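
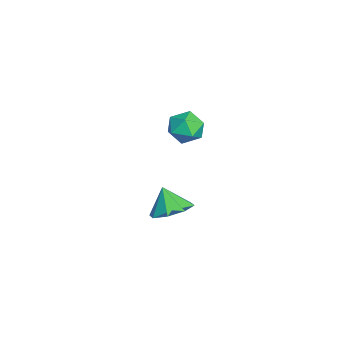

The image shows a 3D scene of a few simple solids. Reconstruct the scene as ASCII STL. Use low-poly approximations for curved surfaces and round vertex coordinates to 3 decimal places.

solid 
facet normal 0.380 0.307 -0.873
outer loop
vertex 3.57 -4.375 -4.285
vertex 2.926 -3.533 -4.269
vertex 3.905 -3.735 -3.914
endloop
endfacet
facet normal 0.447 -0.612 0.652
outer loop
vertex 3.57 -4.375 -4.285
vertex 3.905 -3.735 -3.914
vertex 2.414 -3.947 -3.091
endloop
endfacet
facet normal 0.380 0.306 -0.873
outer loop
vertex 3.905 -3.735 -3.914
vertex 2.926 -3.533 -4.269
vertex 3.666 -2.977 -3.752
endloop
endfacet
facet normal 0.487 -0.033 0.873
outer loop
vertex 3.905 -3.735 -3.914
vertex 3.666 -2.977 -3.752
vertex 2.414 -3.947 -3.091
endloop
endfacet
facet normal 0.379 0.307 -0.873
outer loop
vertex 3.666 -2.977 -3.752
vertex 2.926 -3.533 -4.269
vertex 2.994 -2.544 -3.892
endloop
endfacet
facet normal 0.111 0.458 0.882
outer loop
vertex 3.666 -2.977 -3.752
vertex 2.994 -2.544 -3.892
vertex 2.414 -3.947 -3.091
endloop
endfacet
facet normal 0.380 0.307 -0.873
outer loop
vertex 2.994 -2.544 -3.892
vertex 2.926 -3.533 -4.269
vertex 2.283 -2.691 -4.253
endloop
endfacet
facet normal -0.462 0.576 0.675
outer loop
vertex 2.994 -2.544 -3.892
vertex 2.283 -2.691 -4.253
vertex 2.414 -3.947 -3.091
endloop
endfacet
facet normal 0.380 0.307 -0.872
outer loop
vertex 2.283 -2.691 -4.253
vertex 2.926 -3.533 -4.269
vertex 1.948 -3.33 -4.624
endloop
endfacet
facet normal -0.893 0.252 0.373
outer loop
vertex 2.283 -2.691 -4.253
vertex 1.948 -3.33 -4.624
vertex 2.414 -3.947 -3.091
endloop
endfacet
facet normal 0.380 0.306 -0.873
outer loop
vertex 1.948 -3.33 -4.624
vertex 2.926 -3.533 -4.269
vertex 2.187 -4.089 -4.786
endloop
endfacet
facet normal -0.933 -0.326 0.152
outer loop
vertex 1.948 -3.33 -4.624
vertex 2.187 -4.089 -4.786
vertex 2.414 -3.947 -3.091
endloop
endfacet
facet normal 0.379 0.307 -0.873
outer loop
vertex 2.187 -4.089 -4.786
vertex 2.926 -3.533 -4.269
vertex 2.859 -4.521 -4.646
endloop
endfacet
facet normal -0.556 -0.819 0.143
outer loop
vertex 2.187 -4.089 -4.786
vertex 2.859 -4.521 -4.646
vertex 2.414 -3.947 -3.091
endloop
endfacet
facet normal 0.380 0.307 -0.873
outer loop
vertex 2.859 -4.521 -4.646
vertex 2.926 -3.533 -4.269
vertex 3.57 -4.375 -4.285
endloop
endfacet
facet normal 0.015 -0.937 0.350
outer loop
vertex 2.859 -4.521 -4.646
vertex 3.57 -4.375 -4.285
vertex 2.414 -3.947 -3.091
endloop
endfacet
facet normal -0.584 -0.810 0.063
outer loop
vertex 2.788 -3.204 1.7
vertex 3.445 -3.708 1.311
vertex 3.417 -3.617 2.221
endloop
endfacet
facet normal -0.723 -0.352 0.594
outer loop
vertex 2.788 -3.204 1.7
vertex 3.417 -3.617 2.221
vertex 3.156 -2.761 2.411
endloop
endfacet
facet normal -0.913 0.271 0.304
outer loop
vertex 2.788 -3.204 1.7
vertex 3.156 -2.761 2.411
vertex 3.022 -2.324 1.619
endloop
endfacet
facet normal -0.892 0.200 -0.405
outer loop
vertex 2.788 -3.204 1.7
vertex 3.022 -2.324 1.619
vertex 3.2 -2.909 0.939
endloop
endfacet
facet normal -0.688 -0.469 -0.554
outer loop
vertex 2.788 -3.204 1.7
vertex 3.2 -2.909 0.939
vertex 3.445 -3.708 1.311
endloop
endfacet
facet normal -0.119 -0.250 0.961
outer loop
vertex 3.156 -2.761 2.411
vertex 3.417 -3.617 2.221
vertex 4.04 -2.991 2.461
endloop
endfacet
facet normal 0.107 -0.989 0.102
outer loop
vertex 3.417 -3.617 2.221
vertex 3.445 -3.708 1.311
vertex 4.218 -3.576 1.781
endloop
endfacet
facet normal -0.063 -0.437 -0.897
outer loop
vertex 3.445 -3.708 1.311
vertex 3.2 -2.909 0.939
vertex 4.084 -3.139 0.989
endloop
endfacet
facet normal -0.394 0.643 -0.657
outer loop
vertex 3.2 -2.909 0.939
vertex 3.022 -2.324 1.619
vertex 3.823 -2.283 1.179
endloop
endfacet
facet normal -0.428 0.759 0.491
outer loop
vertex 3.022 -2.324 1.619
vertex 3.156 -2.761 2.411
vertex 3.795 -2.192 2.089
endloop
endfacet
facet normal 0.892 -0.200 0.405
outer loop
vertex 4.452 -2.696 1.7
vertex 4.04 -2.991 2.461
vertex 4.218 -3.576 1.781
endloop
endfacet
facet normal 0.913 -0.271 -0.304
outer loop
vertex 4.452 -2.696 1.7
vertex 4.218 -3.576 1.781
vertex 4.084 -3.139 0.989
endloop
endfacet
facet normal 0.723 0.352 -0.594
outer loop
vertex 4.452 -2.696 1.7
vertex 4.084 -3.139 0.989
vertex 3.823 -2.283 1.179
endloop
endfacet
facet normal 0.584 0.810 -0.063
outer loop
vertex 4.452 -2.696 1.7
vertex 3.823 -2.283 1.179
vertex 3.795 -2.192 2.089
endloop
endfacet
facet normal 0.688 0.469 0.554
outer loop
vertex 4.452 -2.696 1.7
vertex 3.795 -2.192 2.089
vertex 4.04 -2.991 2.461
endloop
endfacet
facet normal 0.394 -0.643 0.657
outer loop
vertex 4.218 -3.576 1.781
vertex 4.04 -2.991 2.461
vertex 3.417 -3.617 2.221
endloop
endfacet
facet normal 0.428 -0.759 -0.491
outer loop
vertex 4.084 -3.139 0.989
vertex 4.218 -3.576 1.781
vertex 3.445 -3.708 1.311
endloop
endfacet
facet normal 0.119 0.250 -0.961
outer loop
vertex 3.823 -2.283 1.179
vertex 4.084 -3.139 0.989
vertex 3.2 -2.909 0.939
endloop
endfacet
facet normal -0.107 0.989 -0.102
outer loop
vertex 3.795 -2.192 2.089
vertex 3.823 -2.283 1.179
vertex 3.022 -2.324 1.619
endloop
endfacet
facet normal 0.063 0.437 0.897
outer loop
vertex 4.04 -2.991 2.461
vertex 3.795 -2.192 2.089
vertex 3.156 -2.761 2.411
endloop
endfacet

endsolid


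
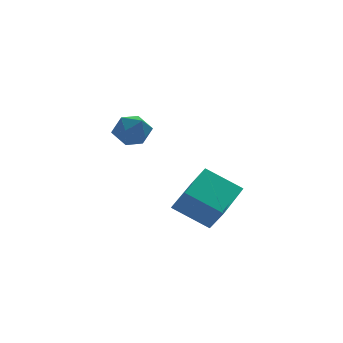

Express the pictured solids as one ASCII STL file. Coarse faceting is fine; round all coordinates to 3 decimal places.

solid 
facet normal -0.674 0.690 -0.266
outer loop
vertex -2.895 -1.019 1.028
vertex -3.398 -1.304 1.564
vertex -2.892 -0.733 1.763
endloop
endfacet
facet normal -0.009 0.932 -0.363
outer loop
vertex -2.895 -1.019 1.028
vertex -2.892 -0.733 1.763
vertex -2.21 -0.871 1.391
endloop
endfacet
facet normal 0.324 0.487 -0.811
outer loop
vertex -2.895 -1.019 1.028
vertex -2.21 -0.871 1.391
vertex -2.295 -1.528 0.962
endloop
endfacet
facet normal -0.134 -0.029 -0.991
outer loop
vertex -2.895 -1.019 1.028
vertex -2.295 -1.528 0.962
vertex -3.029 -1.795 1.069
endloop
endfacet
facet normal -0.751 0.095 -0.654
outer loop
vertex -2.895 -1.019 1.028
vertex -3.029 -1.795 1.069
vertex -3.398 -1.304 1.564
endloop
endfacet
facet normal 0.329 0.906 0.266
outer loop
vertex -2.21 -0.871 1.391
vertex -2.892 -0.733 1.763
vertex -2.291 -1.065 2.151
endloop
endfacet
facet normal -0.747 0.514 0.422
outer loop
vertex -2.892 -0.733 1.763
vertex -3.398 -1.304 1.564
vertex -3.025 -1.332 2.258
endloop
endfacet
facet normal -0.871 -0.446 -0.207
outer loop
vertex -3.398 -1.304 1.564
vertex -3.029 -1.795 1.069
vertex -3.11 -1.989 1.829
endloop
endfacet
facet normal 0.126 -0.648 -0.751
outer loop
vertex -3.029 -1.795 1.069
vertex -2.295 -1.528 0.962
vertex -2.428 -2.127 1.457
endloop
endfacet
facet normal 0.868 0.187 -0.459
outer loop
vertex -2.295 -1.528 0.962
vertex -2.21 -0.871 1.391
vertex -1.922 -1.556 1.656
endloop
endfacet
facet normal 0.134 0.029 0.991
outer loop
vertex -2.425 -1.841 2.192
vertex -2.291 -1.065 2.151
vertex -3.025 -1.332 2.258
endloop
endfacet
facet normal -0.324 -0.487 0.811
outer loop
vertex -2.425 -1.841 2.192
vertex -3.025 -1.332 2.258
vertex -3.11 -1.989 1.829
endloop
endfacet
facet normal 0.009 -0.932 0.363
outer loop
vertex -2.425 -1.841 2.192
vertex -3.11 -1.989 1.829
vertex -2.428 -2.127 1.457
endloop
endfacet
facet normal 0.674 -0.690 0.266
outer loop
vertex -2.425 -1.841 2.192
vertex -2.428 -2.127 1.457
vertex -1.922 -1.556 1.656
endloop
endfacet
facet normal 0.751 -0.095 0.654
outer loop
vertex -2.425 -1.841 2.192
vertex -1.922 -1.556 1.656
vertex -2.291 -1.065 2.151
endloop
endfacet
facet normal -0.126 0.648 0.751
outer loop
vertex -3.025 -1.332 2.258
vertex -2.291 -1.065 2.151
vertex -2.892 -0.733 1.763
endloop
endfacet
facet normal -0.868 -0.187 0.459
outer loop
vertex -3.11 -1.989 1.829
vertex -3.025 -1.332 2.258
vertex -3.398 -1.304 1.564
endloop
endfacet
facet normal -0.329 -0.906 -0.266
outer loop
vertex -2.428 -2.127 1.457
vertex -3.11 -1.989 1.829
vertex -3.029 -1.795 1.069
endloop
endfacet
facet normal 0.747 -0.514 -0.422
outer loop
vertex -1.922 -1.556 1.656
vertex -2.428 -2.127 1.457
vertex -2.295 -1.528 0.962
endloop
endfacet
facet normal 0.871 0.446 0.207
outer loop
vertex -2.291 -1.065 2.151
vertex -1.922 -1.556 1.656
vertex -2.21 -0.871 1.391
endloop
endfacet
facet normal -0.671 -0.696 -0.256
outer loop
vertex 0.783 -1.664 -2.938
vertex -0.428 -0.835 -2.021
vertex 0.493 -1.033 -3.892
endloop
endfacet
facet normal 0.700 -0.479 -0.530
outer loop
vertex 1.888 0.415 -3.359
vertex 0.783 -1.664 -2.938
vertex 0.493 -1.033 -3.892
endloop
endfacet
facet normal -0.671 -0.696 -0.256
outer loop
vertex 0.493 -1.033 -3.892
vertex -0.428 -0.835 -2.021
vertex -0.718 -0.204 -2.975
endloop
endfacet
facet normal -0.246 0.535 -0.808
outer loop
vertex -0.718 -0.204 -2.975
vertex 1.888 0.415 -3.359
vertex 0.493 -1.033 -3.892
endloop
endfacet
facet normal 0.246 -0.535 0.808
outer loop
vertex 0.783 -1.664 -2.938
vertex 0.967 0.613 -1.488
vertex -0.428 -0.835 -2.021
endloop
endfacet
facet normal 0.700 -0.479 -0.530
outer loop
vertex 2.178 -0.216 -2.405
vertex 0.783 -1.664 -2.938
vertex 1.888 0.415 -3.359
endloop
endfacet
facet normal 0.246 -0.535 0.808
outer loop
vertex 2.178 -0.216 -2.405
vertex 0.967 0.613 -1.488
vertex 0.783 -1.664 -2.938
endloop
endfacet
facet normal -0.700 0.479 0.530
outer loop
vertex -0.428 -0.835 -2.021
vertex 0.967 0.613 -1.488
vertex -0.718 -0.204 -2.975
endloop
endfacet
facet normal -0.246 0.535 -0.808
outer loop
vertex 0.677 1.244 -2.442
vertex 1.888 0.415 -3.359
vertex -0.718 -0.204 -2.975
endloop
endfacet
facet normal -0.700 0.479 0.530
outer loop
vertex -0.718 -0.204 -2.975
vertex 0.967 0.613 -1.488
vertex 0.677 1.244 -2.442
endloop
endfacet
facet normal 0.671 0.696 0.256
outer loop
vertex 0.677 1.244 -2.442
vertex 2.178 -0.216 -2.405
vertex 1.888 0.415 -3.359
endloop
endfacet
facet normal 0.671 0.696 0.256
outer loop
vertex 0.967 0.613 -1.488
vertex 2.178 -0.216 -2.405
vertex 0.677 1.244 -2.442
endloop
endfacet

endsolid


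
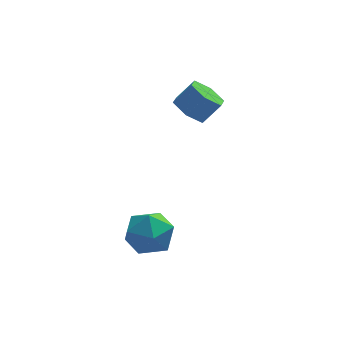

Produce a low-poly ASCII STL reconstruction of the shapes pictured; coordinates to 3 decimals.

solid 
facet normal -0.643 -0.117 -0.757
outer loop
vertex 2.917 2.315 0.671
vertex 2.496 2.996 0.924
vertex 3.128 3.072 0.375
endloop
endfacet
facet normal 0.723 -0.417 -0.551
outer loop
vertex 2.917 2.315 0.671
vertex 3.128 3.072 0.375
vertex 3.624 2.442 1.503
endloop
endfacet
facet normal 0.724 -0.416 -0.551
outer loop
vertex 3.624 2.442 1.503
vertex 3.128 3.072 0.375
vertex 3.835 3.2 1.208
endloop
endfacet
facet normal 0.643 0.115 0.757
outer loop
vertex 3.624 2.442 1.503
vertex 3.835 3.2 1.208
vertex 3.204 3.124 1.756
endloop
endfacet
facet normal -0.643 -0.116 -0.757
outer loop
vertex 3.128 3.072 0.375
vertex 2.496 2.996 0.924
vertex 2.707 3.754 0.628
endloop
endfacet
facet normal 0.579 0.573 -0.580
outer loop
vertex 3.128 3.072 0.375
vertex 2.707 3.754 0.628
vertex 3.835 3.2 1.208
endloop
endfacet
facet normal 0.579 0.573 -0.580
outer loop
vertex 3.835 3.2 1.208
vertex 2.707 3.754 0.628
vertex 3.415 3.881 1.461
endloop
endfacet
facet normal 0.643 0.116 0.757
outer loop
vertex 3.835 3.2 1.208
vertex 3.415 3.881 1.461
vertex 3.204 3.124 1.756
endloop
endfacet
facet normal -0.644 -0.116 -0.756
outer loop
vertex 2.707 3.754 0.628
vertex 2.496 2.996 0.924
vertex 2.076 3.678 1.177
endloop
endfacet
facet normal -0.144 0.989 -0.028
outer loop
vertex 2.707 3.754 0.628
vertex 2.076 3.678 1.177
vertex 3.415 3.881 1.461
endloop
endfacet
facet normal -0.144 0.989 -0.029
outer loop
vertex 3.415 3.881 1.461
vertex 2.076 3.678 1.177
vertex 2.783 3.805 2.009
endloop
endfacet
facet normal 0.643 0.116 0.757
outer loop
vertex 3.415 3.881 1.461
vertex 2.783 3.805 2.009
vertex 3.204 3.124 1.756
endloop
endfacet
facet normal -0.643 -0.115 -0.757
outer loop
vertex 2.076 3.678 1.177
vertex 2.496 2.996 0.924
vertex 1.865 2.92 1.472
endloop
endfacet
facet normal -0.723 0.416 0.551
outer loop
vertex 2.076 3.678 1.177
vertex 1.865 2.92 1.472
vertex 2.783 3.805 2.009
endloop
endfacet
facet normal -0.724 0.417 0.550
outer loop
vertex 2.783 3.805 2.009
vertex 1.865 2.92 1.472
vertex 2.572 3.048 2.305
endloop
endfacet
facet normal 0.643 0.117 0.757
outer loop
vertex 2.783 3.805 2.009
vertex 2.572 3.048 2.305
vertex 3.204 3.124 1.756
endloop
endfacet
facet normal -0.643 -0.116 -0.757
outer loop
vertex 1.865 2.92 1.472
vertex 2.496 2.996 0.924
vertex 2.285 2.239 1.219
endloop
endfacet
facet normal -0.579 -0.573 0.580
outer loop
vertex 1.865 2.92 1.472
vertex 2.285 2.239 1.219
vertex 2.572 3.048 2.305
endloop
endfacet
facet normal -0.579 -0.573 0.580
outer loop
vertex 2.572 3.048 2.305
vertex 2.285 2.239 1.219
vertex 2.993 2.366 2.052
endloop
endfacet
facet normal 0.643 0.116 0.757
outer loop
vertex 2.572 3.048 2.305
vertex 2.993 2.366 2.052
vertex 3.204 3.124 1.756
endloop
endfacet
facet normal -0.643 -0.116 -0.757
outer loop
vertex 2.285 2.239 1.219
vertex 2.496 2.996 0.924
vertex 2.917 2.315 0.671
endloop
endfacet
facet normal 0.144 -0.989 0.029
outer loop
vertex 2.285 2.239 1.219
vertex 2.917 2.315 0.671
vertex 2.993 2.366 2.052
endloop
endfacet
facet normal 0.144 -0.989 0.029
outer loop
vertex 2.993 2.366 2.052
vertex 2.917 2.315 0.671
vertex 3.624 2.442 1.503
endloop
endfacet
facet normal 0.644 0.116 0.756
outer loop
vertex 2.993 2.366 2.052
vertex 3.624 2.442 1.503
vertex 3.204 3.124 1.756
endloop
endfacet
facet normal -0.636 0.745 -0.200
outer loop
vertex 0.494 -0.512 -2.908
vertex -0.313 -1.203 -2.914
vertex -0.033 -0.721 -2.01
endloop
endfacet
facet normal -0.081 0.980 0.181
outer loop
vertex 0.494 -0.512 -2.908
vertex -0.033 -0.721 -2.01
vertex 1.025 -0.636 -1.997
endloop
endfacet
facet normal 0.515 0.837 -0.186
outer loop
vertex 0.494 -0.512 -2.908
vertex 1.025 -0.636 -1.997
vertex 1.4 -1.066 -2.893
endloop
endfacet
facet normal 0.327 0.513 -0.794
outer loop
vertex 0.494 -0.512 -2.908
vertex 1.4 -1.066 -2.893
vertex 0.573 -1.416 -3.46
endloop
endfacet
facet normal -0.385 0.456 -0.802
outer loop
vertex 0.494 -0.512 -2.908
vertex 0.573 -1.416 -3.46
vertex -0.313 -1.203 -2.914
endloop
endfacet
facet normal -0.059 0.610 0.790
outer loop
vertex 1.025 -0.636 -1.997
vertex -0.033 -0.721 -2.01
vertex 0.547 -1.404 -1.44
endloop
endfacet
facet normal -0.958 0.229 0.174
outer loop
vertex -0.033 -0.721 -2.01
vertex -0.313 -1.203 -2.914
vertex -0.28 -1.754 -2.007
endloop
endfacet
facet normal -0.550 -0.238 -0.800
outer loop
vertex -0.313 -1.203 -2.914
vertex 0.573 -1.416 -3.46
vertex 0.095 -2.184 -2.903
endloop
endfacet
facet normal 0.601 -0.146 -0.786
outer loop
vertex 0.573 -1.416 -3.46
vertex 1.4 -1.066 -2.893
vertex 1.153 -2.099 -2.89
endloop
endfacet
facet normal 0.904 0.378 0.197
outer loop
vertex 1.4 -1.066 -2.893
vertex 1.025 -0.636 -1.997
vertex 1.433 -1.617 -1.986
endloop
endfacet
facet normal -0.327 -0.513 0.794
outer loop
vertex 0.626 -2.308 -1.992
vertex 0.547 -1.404 -1.44
vertex -0.28 -1.754 -2.007
endloop
endfacet
facet normal -0.515 -0.837 0.186
outer loop
vertex 0.626 -2.308 -1.992
vertex -0.28 -1.754 -2.007
vertex 0.095 -2.184 -2.903
endloop
endfacet
facet normal 0.081 -0.980 -0.181
outer loop
vertex 0.626 -2.308 -1.992
vertex 0.095 -2.184 -2.903
vertex 1.153 -2.099 -2.89
endloop
endfacet
facet normal 0.636 -0.745 0.200
outer loop
vertex 0.626 -2.308 -1.992
vertex 1.153 -2.099 -2.89
vertex 1.433 -1.617 -1.986
endloop
endfacet
facet normal 0.385 -0.456 0.802
outer loop
vertex 0.626 -2.308 -1.992
vertex 1.433 -1.617 -1.986
vertex 0.547 -1.404 -1.44
endloop
endfacet
facet normal -0.601 0.146 0.786
outer loop
vertex -0.28 -1.754 -2.007
vertex 0.547 -1.404 -1.44
vertex -0.033 -0.721 -2.01
endloop
endfacet
facet normal -0.904 -0.378 -0.197
outer loop
vertex 0.095 -2.184 -2.903
vertex -0.28 -1.754 -2.007
vertex -0.313 -1.203 -2.914
endloop
endfacet
facet normal 0.059 -0.610 -0.790
outer loop
vertex 1.153 -2.099 -2.89
vertex 0.095 -2.184 -2.903
vertex 0.573 -1.416 -3.46
endloop
endfacet
facet normal 0.958 -0.229 -0.174
outer loop
vertex 1.433 -1.617 -1.986
vertex 1.153 -2.099 -2.89
vertex 1.4 -1.066 -2.893
endloop
endfacet
facet normal 0.550 0.238 0.800
outer loop
vertex 0.547 -1.404 -1.44
vertex 1.433 -1.617 -1.986
vertex 1.025 -0.636 -1.997
endloop
endfacet

endsolid


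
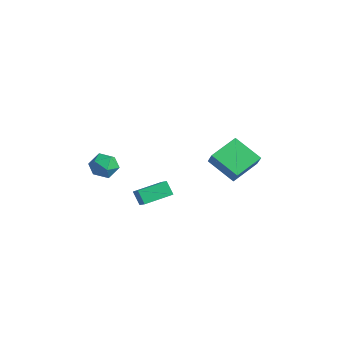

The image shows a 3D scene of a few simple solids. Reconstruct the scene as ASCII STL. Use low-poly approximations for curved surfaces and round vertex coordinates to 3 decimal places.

solid 
facet normal -0.594 -0.045 0.803
outer loop
vertex 0.344 -3.129 -1.371
vertex 0.653 -1.355 -1.043
vertex -0.624 -2.831 -2.07
endloop
endfacet
facet normal -0.169 -0.969 -0.179
outer loop
vertex -0.013 -2.785 -2.897
vertex 0.344 -3.129 -1.371
vertex -0.624 -2.831 -2.07
endloop
endfacet
facet normal -0.593 -0.046 0.804
outer loop
vertex -0.624 -2.831 -2.07
vertex 0.653 -1.355 -1.043
vertex -0.315 -1.058 -1.741
endloop
endfacet
facet normal -0.787 0.242 -0.568
outer loop
vertex -0.315 -1.058 -1.741
vertex -0.013 -2.785 -2.897
vertex -0.624 -2.831 -2.07
endloop
endfacet
facet normal 0.787 -0.242 0.568
outer loop
vertex 0.344 -3.129 -1.371
vertex 1.264 -1.309 -1.87
vertex 0.653 -1.355 -1.043
endloop
endfacet
facet normal -0.168 -0.969 -0.179
outer loop
vertex 0.955 -3.082 -2.199
vertex 0.344 -3.129 -1.371
vertex -0.013 -2.785 -2.897
endloop
endfacet
facet normal 0.787 -0.242 0.567
outer loop
vertex 0.955 -3.082 -2.199
vertex 1.264 -1.309 -1.87
vertex 0.344 -3.129 -1.371
endloop
endfacet
facet normal 0.169 0.969 0.179
outer loop
vertex 0.653 -1.355 -1.043
vertex 1.264 -1.309 -1.87
vertex -0.315 -1.058 -1.741
endloop
endfacet
facet normal -0.787 0.242 -0.567
outer loop
vertex 0.296 -1.011 -2.569
vertex -0.013 -2.785 -2.897
vertex -0.315 -1.058 -1.741
endloop
endfacet
facet normal 0.169 0.969 0.180
outer loop
vertex -0.315 -1.058 -1.741
vertex 1.264 -1.309 -1.87
vertex 0.296 -1.011 -2.569
endloop
endfacet
facet normal 0.593 0.045 -0.804
outer loop
vertex 0.296 -1.011 -2.569
vertex 0.955 -3.082 -2.199
vertex -0.013 -2.785 -2.897
endloop
endfacet
facet normal 0.594 0.046 -0.803
outer loop
vertex 1.264 -1.309 -1.87
vertex 0.955 -3.082 -2.199
vertex 0.296 -1.011 -2.569
endloop
endfacet
facet normal -0.492 0.840 -0.229
outer loop
vertex -2.477 -2.96 -1.136
vertex -3.279 -3.303 -0.671
vertex -2.607 -2.774 -0.174
endloop
endfacet
facet normal 0.207 0.965 -0.159
outer loop
vertex -2.477 -2.96 -1.136
vertex -2.607 -2.774 -0.174
vertex -1.712 -3.022 -0.513
endloop
endfacet
facet normal 0.553 0.552 -0.624
outer loop
vertex -2.477 -2.96 -1.136
vertex -1.712 -3.022 -0.513
vertex -1.831 -3.703 -1.22
endloop
endfacet
facet normal 0.068 0.170 -0.983
outer loop
vertex -2.477 -2.96 -1.136
vertex -1.831 -3.703 -1.22
vertex -2.799 -3.877 -1.317
endloop
endfacet
facet normal -0.577 0.348 -0.739
outer loop
vertex -2.477 -2.96 -1.136
vertex -2.799 -3.877 -1.317
vertex -3.279 -3.303 -0.671
endloop
endfacet
facet normal 0.402 0.767 0.500
outer loop
vertex -1.712 -3.022 -0.513
vertex -2.607 -2.774 -0.174
vertex -2.041 -3.403 0.337
endloop
endfacet
facet normal -0.730 0.564 0.386
outer loop
vertex -2.607 -2.774 -0.174
vertex -3.279 -3.303 -0.671
vertex -3.009 -3.577 0.24
endloop
endfacet
facet normal -0.868 -0.231 -0.440
outer loop
vertex -3.279 -3.303 -0.671
vertex -2.799 -3.877 -1.317
vertex -3.128 -4.258 -0.467
endloop
endfacet
facet normal 0.177 -0.520 -0.836
outer loop
vertex -2.799 -3.877 -1.317
vertex -1.831 -3.703 -1.22
vertex -2.233 -4.506 -0.806
endloop
endfacet
facet normal 0.962 0.097 -0.256
outer loop
vertex -1.831 -3.703 -1.22
vertex -1.712 -3.022 -0.513
vertex -1.561 -3.977 -0.309
endloop
endfacet
facet normal -0.068 -0.170 0.983
outer loop
vertex -2.363 -4.32 0.156
vertex -2.041 -3.403 0.337
vertex -3.009 -3.577 0.24
endloop
endfacet
facet normal -0.553 -0.552 0.624
outer loop
vertex -2.363 -4.32 0.156
vertex -3.009 -3.577 0.24
vertex -3.128 -4.258 -0.467
endloop
endfacet
facet normal -0.207 -0.965 0.159
outer loop
vertex -2.363 -4.32 0.156
vertex -3.128 -4.258 -0.467
vertex -2.233 -4.506 -0.806
endloop
endfacet
facet normal 0.492 -0.840 0.229
outer loop
vertex -2.363 -4.32 0.156
vertex -2.233 -4.506 -0.806
vertex -1.561 -3.977 -0.309
endloop
endfacet
facet normal 0.577 -0.348 0.739
outer loop
vertex -2.363 -4.32 0.156
vertex -1.561 -3.977 -0.309
vertex -2.041 -3.403 0.337
endloop
endfacet
facet normal -0.177 0.520 0.836
outer loop
vertex -3.009 -3.577 0.24
vertex -2.041 -3.403 0.337
vertex -2.607 -2.774 -0.174
endloop
endfacet
facet normal -0.962 -0.097 0.256
outer loop
vertex -3.128 -4.258 -0.467
vertex -3.009 -3.577 0.24
vertex -3.279 -3.303 -0.671
endloop
endfacet
facet normal -0.402 -0.767 -0.500
outer loop
vertex -2.233 -4.506 -0.806
vertex -3.128 -4.258 -0.467
vertex -2.799 -3.877 -1.317
endloop
endfacet
facet normal 0.730 -0.564 -0.386
outer loop
vertex -1.561 -3.977 -0.309
vertex -2.233 -4.506 -0.806
vertex -1.831 -3.703 -1.22
endloop
endfacet
facet normal 0.868 0.231 0.440
outer loop
vertex -2.041 -3.403 0.337
vertex -1.561 -3.977 -0.309
vertex -1.712 -3.022 -0.513
endloop
endfacet
facet normal -0.588 0.214 -0.780
outer loop
vertex -1.233 4.701 -0.927
vertex 0.472 5.334 -2.037
vertex -0.983 2.766 -1.647
endloop
endfacet
facet normal -0.800 -0.297 0.521
outer loop
vertex -0.272 2.506 -0.703
vertex -1.233 4.701 -0.927
vertex -0.983 2.766 -1.647
endloop
endfacet
facet normal -0.588 0.214 -0.780
outer loop
vertex -0.983 2.766 -1.647
vertex 0.472 5.334 -2.037
vertex 0.722 3.399 -2.757
endloop
endfacet
facet normal 0.120 -0.930 -0.346
outer loop
vertex 0.722 3.399 -2.757
vertex -0.272 2.506 -0.703
vertex -0.983 2.766 -1.647
endloop
endfacet
facet normal -0.120 0.930 0.346
outer loop
vertex -1.233 4.701 -0.927
vertex 1.183 5.074 -1.093
vertex 0.472 5.334 -2.037
endloop
endfacet
facet normal -0.800 -0.297 0.521
outer loop
vertex -0.522 4.441 0.017
vertex -1.233 4.701 -0.927
vertex -0.272 2.506 -0.703
endloop
endfacet
facet normal -0.120 0.930 0.346
outer loop
vertex -0.522 4.441 0.017
vertex 1.183 5.074 -1.093
vertex -1.233 4.701 -0.927
endloop
endfacet
facet normal 0.800 0.297 -0.521
outer loop
vertex 0.472 5.334 -2.037
vertex 1.183 5.074 -1.093
vertex 0.722 3.399 -2.757
endloop
endfacet
facet normal 0.120 -0.930 -0.346
outer loop
vertex 1.433 3.139 -1.813
vertex -0.272 2.506 -0.703
vertex 0.722 3.399 -2.757
endloop
endfacet
facet normal 0.800 0.297 -0.521
outer loop
vertex 0.722 3.399 -2.757
vertex 1.183 5.074 -1.093
vertex 1.433 3.139 -1.813
endloop
endfacet
facet normal 0.588 -0.214 0.780
outer loop
vertex 1.433 3.139 -1.813
vertex -0.522 4.441 0.017
vertex -0.272 2.506 -0.703
endloop
endfacet
facet normal 0.588 -0.214 0.780
outer loop
vertex 1.183 5.074 -1.093
vertex -0.522 4.441 0.017
vertex 1.433 3.139 -1.813
endloop
endfacet

endsolid


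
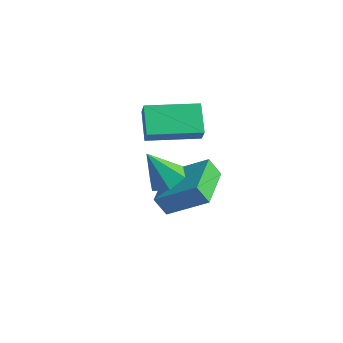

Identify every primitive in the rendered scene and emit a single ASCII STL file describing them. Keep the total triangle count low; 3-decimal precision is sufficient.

solid 
facet normal -0.496 -0.207 0.844
outer loop
vertex -2.727 0.206 -1.847
vertex -3.575 2.16 -1.866
vertex -4.271 -0.474 -2.921
endloop
endfacet
facet normal 0.398 -0.917 0.009
outer loop
vertex -3.805 -0.28 -3.714
vertex -2.727 0.206 -1.847
vertex -4.271 -0.474 -2.921
endloop
endfacet
facet normal -0.496 -0.207 0.844
outer loop
vertex -4.271 -0.474 -2.921
vertex -3.575 2.16 -1.866
vertex -5.119 1.479 -2.94
endloop
endfacet
facet normal -0.772 -0.340 -0.537
outer loop
vertex -5.119 1.479 -2.94
vertex -3.805 -0.28 -3.714
vertex -4.271 -0.474 -2.921
endloop
endfacet
facet normal 0.772 0.340 0.537
outer loop
vertex -2.727 0.206 -1.847
vertex -3.109 2.354 -2.659
vertex -3.575 2.16 -1.866
endloop
endfacet
facet normal 0.398 -0.917 0.009
outer loop
vertex -2.261 0.401 -2.64
vertex -2.727 0.206 -1.847
vertex -3.805 -0.28 -3.714
endloop
endfacet
facet normal 0.772 0.340 0.537
outer loop
vertex -2.261 0.401 -2.64
vertex -3.109 2.354 -2.659
vertex -2.727 0.206 -1.847
endloop
endfacet
facet normal -0.398 0.917 -0.009
outer loop
vertex -3.575 2.16 -1.866
vertex -3.109 2.354 -2.659
vertex -5.119 1.479 -2.94
endloop
endfacet
facet normal -0.772 -0.340 -0.537
outer loop
vertex -4.653 1.674 -3.733
vertex -3.805 -0.28 -3.714
vertex -5.119 1.479 -2.94
endloop
endfacet
facet normal -0.398 0.917 -0.008
outer loop
vertex -5.119 1.479 -2.94
vertex -3.109 2.354 -2.659
vertex -4.653 1.674 -3.733
endloop
endfacet
facet normal 0.496 0.207 -0.844
outer loop
vertex -4.653 1.674 -3.733
vertex -2.261 0.401 -2.64
vertex -3.805 -0.28 -3.714
endloop
endfacet
facet normal 0.496 0.207 -0.844
outer loop
vertex -3.109 2.354 -2.659
vertex -2.261 0.401 -2.64
vertex -4.653 1.674 -3.733
endloop
endfacet
facet normal -0.410 0.357 -0.839
outer loop
vertex -4.928 -0.331 1.912
vertex -3.395 1.188 1.81
vertex -4.125 -1.191 1.154
endloop
endfacet
facet normal -0.709 -0.703 0.046
outer loop
vertex -3.785 -1.488 1.85
vertex -4.928 -0.331 1.912
vertex -4.125 -1.191 1.154
endloop
endfacet
facet normal -0.410 0.357 -0.839
outer loop
vertex -4.125 -1.191 1.154
vertex -3.395 1.188 1.81
vertex -2.592 0.327 1.052
endloop
endfacet
facet normal 0.573 -0.615 -0.542
outer loop
vertex -2.592 0.327 1.052
vertex -3.785 -1.488 1.85
vertex -4.125 -1.191 1.154
endloop
endfacet
facet normal -0.573 0.615 0.542
outer loop
vertex -4.928 -0.331 1.912
vertex -3.055 0.891 2.506
vertex -3.395 1.188 1.81
endloop
endfacet
facet normal -0.709 -0.703 0.047
outer loop
vertex -4.588 -0.627 2.608
vertex -4.928 -0.331 1.912
vertex -3.785 -1.488 1.85
endloop
endfacet
facet normal -0.573 0.615 0.542
outer loop
vertex -4.588 -0.627 2.608
vertex -3.055 0.891 2.506
vertex -4.928 -0.331 1.912
endloop
endfacet
facet normal 0.710 0.703 -0.047
outer loop
vertex -3.395 1.188 1.81
vertex -3.055 0.891 2.506
vertex -2.592 0.327 1.052
endloop
endfacet
facet normal 0.573 -0.615 -0.542
outer loop
vertex -2.252 0.031 1.748
vertex -3.785 -1.488 1.85
vertex -2.592 0.327 1.052
endloop
endfacet
facet normal 0.709 0.704 -0.047
outer loop
vertex -2.592 0.327 1.052
vertex -3.055 0.891 2.506
vertex -2.252 0.031 1.748
endloop
endfacet
facet normal 0.410 -0.357 0.839
outer loop
vertex -2.252 0.031 1.748
vertex -4.588 -0.627 2.608
vertex -3.785 -1.488 1.85
endloop
endfacet
facet normal 0.410 -0.357 0.839
outer loop
vertex -3.055 0.891 2.506
vertex -4.588 -0.627 2.608
vertex -2.252 0.031 1.748
endloop
endfacet
facet normal 0.349 0.303 -0.887
outer loop
vertex -1.513 -2.139 0.942
vertex -2.222 -2.271 0.618
vertex -2.053 -1.563 0.926
endloop
endfacet
facet normal 0.458 0.451 0.766
outer loop
vertex -1.513 -2.139 0.942
vertex -2.053 -1.563 0.926
vertex -2.798 -2.769 2.082
endloop
endfacet
facet normal 0.349 0.302 -0.887
outer loop
vertex -2.053 -1.563 0.926
vertex -2.222 -2.271 0.618
vertex -2.762 -1.694 0.602
endloop
endfacet
facet normal -0.384 0.751 0.536
outer loop
vertex -2.053 -1.563 0.926
vertex -2.762 -1.694 0.602
vertex -2.798 -2.769 2.082
endloop
endfacet
facet normal 0.349 0.302 -0.887
outer loop
vertex -2.762 -1.694 0.602
vertex -2.222 -2.271 0.618
vertex -2.931 -2.402 0.295
endloop
endfacet
facet normal -0.976 0.185 0.111
outer loop
vertex -2.762 -1.694 0.602
vertex -2.931 -2.402 0.295
vertex -2.798 -2.769 2.082
endloop
endfacet
facet normal 0.348 0.302 -0.887
outer loop
vertex -2.931 -2.402 0.295
vertex -2.222 -2.271 0.618
vertex -2.391 -2.978 0.311
endloop
endfacet
facet normal -0.726 -0.683 -0.086
outer loop
vertex -2.931 -2.402 0.295
vertex -2.391 -2.978 0.311
vertex -2.798 -2.769 2.082
endloop
endfacet
facet normal 0.348 0.302 -0.887
outer loop
vertex -2.391 -2.978 0.311
vertex -2.222 -2.271 0.618
vertex -1.682 -2.847 0.634
endloop
endfacet
facet normal 0.117 -0.983 0.143
outer loop
vertex -2.391 -2.978 0.311
vertex -1.682 -2.847 0.634
vertex -2.798 -2.769 2.082
endloop
endfacet
facet normal 0.349 0.303 -0.887
outer loop
vertex -1.682 -2.847 0.634
vertex -2.222 -2.271 0.618
vertex -1.513 -2.139 0.942
endloop
endfacet
facet normal 0.709 -0.417 0.569
outer loop
vertex -1.682 -2.847 0.634
vertex -1.513 -2.139 0.942
vertex -2.798 -2.769 2.082
endloop
endfacet

endsolid


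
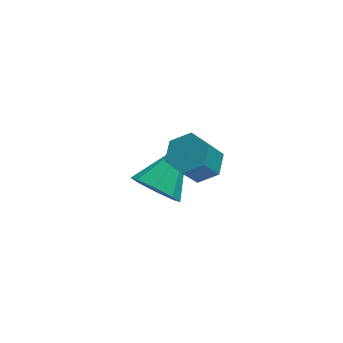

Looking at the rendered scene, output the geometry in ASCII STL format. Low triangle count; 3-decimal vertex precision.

solid 
facet normal 0.381 0.394 -0.836
outer loop
vertex 1.303 1.01 1.522
vertex 0.654 0.942 1.194
vertex 0.817 1.554 1.557
endloop
endfacet
facet normal 0.642 0.539 0.546
outer loop
vertex 1.303 1.01 1.522
vertex 0.817 1.554 1.557
vertex 0.815 0.507 2.593
endloop
endfacet
facet normal 0.643 0.538 0.545
outer loop
vertex 0.815 0.507 2.593
vertex 0.817 1.554 1.557
vertex 0.33 1.051 2.628
endloop
endfacet
facet normal -0.380 -0.393 0.837
outer loop
vertex 0.815 0.507 2.593
vertex 0.33 1.051 2.628
vertex 0.166 0.438 2.266
endloop
endfacet
facet normal 0.381 0.394 -0.836
outer loop
vertex 0.817 1.554 1.557
vertex 0.654 0.942 1.194
vertex 0.168 1.486 1.229
endloop
endfacet
facet normal -0.254 0.915 0.314
outer loop
vertex 0.817 1.554 1.557
vertex 0.168 1.486 1.229
vertex 0.33 1.051 2.628
endloop
endfacet
facet normal -0.256 0.914 0.314
outer loop
vertex 0.33 1.051 2.628
vertex 0.168 1.486 1.229
vertex -0.319 0.982 2.3
endloop
endfacet
facet normal -0.381 -0.392 0.837
outer loop
vertex 0.33 1.051 2.628
vertex -0.319 0.982 2.3
vertex 0.166 0.438 2.266
endloop
endfacet
facet normal 0.380 0.393 -0.837
outer loop
vertex 0.168 1.486 1.229
vertex 0.654 0.942 1.194
vertex 0.005 0.873 0.867
endloop
endfacet
facet normal -0.898 0.375 -0.231
outer loop
vertex 0.168 1.486 1.229
vertex 0.005 0.873 0.867
vertex -0.319 0.982 2.3
endloop
endfacet
facet normal -0.897 0.377 -0.231
outer loop
vertex -0.319 0.982 2.3
vertex 0.005 0.873 0.867
vertex -0.483 0.37 1.938
endloop
endfacet
facet normal -0.382 -0.393 0.837
outer loop
vertex -0.319 0.982 2.3
vertex -0.483 0.37 1.938
vertex 0.166 0.438 2.266
endloop
endfacet
facet normal 0.380 0.393 -0.837
outer loop
vertex 0.005 0.873 0.867
vertex 0.654 0.942 1.194
vertex 0.49 0.329 0.832
endloop
endfacet
facet normal -0.643 -0.538 -0.545
outer loop
vertex 0.005 0.873 0.867
vertex 0.49 0.329 0.832
vertex -0.483 0.37 1.938
endloop
endfacet
facet normal -0.642 -0.539 -0.545
outer loop
vertex -0.483 0.37 1.938
vertex 0.49 0.329 0.832
vertex 0.003 -0.174 1.903
endloop
endfacet
facet normal -0.381 -0.394 0.836
outer loop
vertex -0.483 0.37 1.938
vertex 0.003 -0.174 1.903
vertex 0.166 0.438 2.266
endloop
endfacet
facet normal 0.381 0.392 -0.837
outer loop
vertex 0.49 0.329 0.832
vertex 0.654 0.942 1.194
vertex 1.139 0.398 1.16
endloop
endfacet
facet normal 0.256 -0.915 -0.313
outer loop
vertex 0.49 0.329 0.832
vertex 1.139 0.398 1.16
vertex 0.003 -0.174 1.903
endloop
endfacet
facet normal 0.255 -0.914 -0.314
outer loop
vertex 0.003 -0.174 1.903
vertex 1.139 0.398 1.16
vertex 0.652 -0.106 2.231
endloop
endfacet
facet normal -0.381 -0.394 0.836
outer loop
vertex 0.003 -0.174 1.903
vertex 0.652 -0.106 2.231
vertex 0.166 0.438 2.266
endloop
endfacet
facet normal 0.382 0.393 -0.837
outer loop
vertex 1.139 0.398 1.16
vertex 0.654 0.942 1.194
vertex 1.303 1.01 1.522
endloop
endfacet
facet normal 0.897 -0.377 0.231
outer loop
vertex 1.139 0.398 1.16
vertex 1.303 1.01 1.522
vertex 0.652 -0.106 2.231
endloop
endfacet
facet normal 0.897 -0.376 0.232
outer loop
vertex 0.652 -0.106 2.231
vertex 1.303 1.01 1.522
vertex 0.815 0.507 2.593
endloop
endfacet
facet normal -0.380 -0.393 0.837
outer loop
vertex 0.652 -0.106 2.231
vertex 0.815 0.507 2.593
vertex 0.166 0.438 2.266
endloop
endfacet
facet normal -0.519 -0.679 -0.519
outer loop
vertex -0.17 2.443 -2.51
vertex -0.737 2.347 -1.817
vertex -0.704 2.877 -2.544
endloop
endfacet
facet normal 0.528 0.603 -0.598
outer loop
vertex -0.17 2.443 -2.51
vertex -0.704 2.877 -2.544
vertex 0.337 3.753 -0.743
endloop
endfacet
facet normal -0.519 -0.679 -0.519
outer loop
vertex -0.704 2.877 -2.544
vertex -0.737 2.347 -1.817
vertex -1.257 3.0 -2.152
endloop
endfacet
facet normal -0.079 0.914 -0.399
outer loop
vertex -0.704 2.877 -2.544
vertex -1.257 3.0 -2.152
vertex 0.337 3.753 -0.743
endloop
endfacet
facet normal -0.518 -0.679 -0.520
outer loop
vertex -1.257 3.0 -2.152
vertex -0.737 2.347 -1.817
vertex -1.506 2.74 -1.564
endloop
endfacet
facet normal -0.526 0.838 0.148
outer loop
vertex -1.257 3.0 -2.152
vertex -1.506 2.74 -1.564
vertex 0.337 3.753 -0.743
endloop
endfacet
facet normal -0.518 -0.680 -0.519
outer loop
vertex -1.506 2.74 -1.564
vertex -0.737 2.347 -1.817
vertex -1.303 2.25 -1.125
endloop
endfacet
facet normal -0.551 0.418 0.722
outer loop
vertex -1.506 2.74 -1.564
vertex -1.303 2.25 -1.125
vertex 0.337 3.753 -0.743
endloop
endfacet
facet normal -0.519 -0.679 -0.519
outer loop
vertex -1.303 2.25 -1.125
vertex -0.737 2.347 -1.817
vertex -0.769 1.816 -1.091
endloop
endfacet
facet normal -0.141 -0.096 0.985
outer loop
vertex -1.303 2.25 -1.125
vertex -0.769 1.816 -1.091
vertex 0.337 3.753 -0.743
endloop
endfacet
facet normal -0.518 -0.680 -0.520
outer loop
vertex -0.769 1.816 -1.091
vertex -0.737 2.347 -1.817
vertex -0.216 1.694 -1.482
endloop
endfacet
facet normal 0.466 -0.407 0.786
outer loop
vertex -0.769 1.816 -1.091
vertex -0.216 1.694 -1.482
vertex 0.337 3.753 -0.743
endloop
endfacet
facet normal -0.519 -0.680 -0.518
outer loop
vertex -0.216 1.694 -1.482
vertex -0.737 2.347 -1.817
vertex 0.032 1.953 -2.07
endloop
endfacet
facet normal 0.913 -0.331 0.239
outer loop
vertex -0.216 1.694 -1.482
vertex 0.032 1.953 -2.07
vertex 0.337 3.753 -0.743
endloop
endfacet
facet normal -0.519 -0.680 -0.519
outer loop
vertex 0.032 1.953 -2.07
vertex -0.737 2.347 -1.817
vertex -0.17 2.443 -2.51
endloop
endfacet
facet normal 0.939 0.087 -0.334
outer loop
vertex 0.032 1.953 -2.07
vertex -0.17 2.443 -2.51
vertex 0.337 3.753 -0.743
endloop
endfacet

endsolid


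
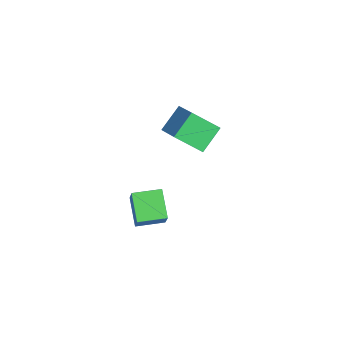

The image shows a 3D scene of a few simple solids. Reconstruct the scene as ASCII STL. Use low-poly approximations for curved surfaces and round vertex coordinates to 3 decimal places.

solid 
facet normal -0.842 0.022 0.538
outer loop
vertex 2.908 -1.401 2.787
vertex 2.977 0.267 2.826
vertex 1.957 -1.327 1.296
endloop
endfacet
facet normal -0.041 -0.999 -0.024
outer loop
vertex 3.523 -1.367 0.294
vertex 2.908 -1.401 2.787
vertex 1.957 -1.327 1.296
endloop
endfacet
facet normal -0.842 0.021 0.539
outer loop
vertex 1.957 -1.327 1.296
vertex 2.977 0.267 2.826
vertex 2.025 0.342 1.336
endloop
endfacet
facet normal -0.538 0.042 -0.842
outer loop
vertex 2.025 0.342 1.336
vertex 3.523 -1.367 0.294
vertex 1.957 -1.327 1.296
endloop
endfacet
facet normal 0.538 -0.042 0.842
outer loop
vertex 2.908 -1.401 2.787
vertex 4.543 0.227 1.824
vertex 2.977 0.267 2.826
endloop
endfacet
facet normal -0.041 -0.999 -0.024
outer loop
vertex 4.475 -1.442 1.784
vertex 2.908 -1.401 2.787
vertex 3.523 -1.367 0.294
endloop
endfacet
facet normal 0.538 -0.042 0.842
outer loop
vertex 4.475 -1.442 1.784
vertex 4.543 0.227 1.824
vertex 2.908 -1.401 2.787
endloop
endfacet
facet normal 0.041 0.999 0.024
outer loop
vertex 2.977 0.267 2.826
vertex 4.543 0.227 1.824
vertex 2.025 0.342 1.336
endloop
endfacet
facet normal -0.538 0.042 -0.842
outer loop
vertex 3.592 0.301 0.333
vertex 3.523 -1.367 0.294
vertex 2.025 0.342 1.336
endloop
endfacet
facet normal 0.041 0.999 0.023
outer loop
vertex 2.025 0.342 1.336
vertex 4.543 0.227 1.824
vertex 3.592 0.301 0.333
endloop
endfacet
facet normal 0.842 -0.022 -0.539
outer loop
vertex 3.592 0.301 0.333
vertex 4.475 -1.442 1.784
vertex 3.523 -1.367 0.294
endloop
endfacet
facet normal 0.842 -0.021 -0.538
outer loop
vertex 4.543 0.227 1.824
vertex 4.475 -1.442 1.784
vertex 3.592 0.301 0.333
endloop
endfacet
facet normal -0.860 -0.183 -0.476
outer loop
vertex -3.982 1.789 0.873
vertex -4.878 3.031 2.014
vertex -3.548 3.389 -0.527
endloop
endfacet
facet normal 0.469 -0.650 -0.597
outer loop
vertex -1.862 3.749 0.406
vertex -3.982 1.789 0.873
vertex -3.548 3.389 -0.527
endloop
endfacet
facet normal -0.860 -0.183 -0.476
outer loop
vertex -3.548 3.389 -0.527
vertex -4.878 3.031 2.014
vertex -4.444 4.631 0.614
endloop
endfacet
facet normal 0.200 0.737 -0.646
outer loop
vertex -4.444 4.631 0.614
vertex -1.862 3.749 0.406
vertex -3.548 3.389 -0.527
endloop
endfacet
facet normal -0.200 -0.737 0.646
outer loop
vertex -3.982 1.789 0.873
vertex -3.192 3.391 2.947
vertex -4.878 3.031 2.014
endloop
endfacet
facet normal 0.469 -0.650 -0.597
outer loop
vertex -2.296 2.149 1.806
vertex -3.982 1.789 0.873
vertex -1.862 3.749 0.406
endloop
endfacet
facet normal -0.200 -0.737 0.646
outer loop
vertex -2.296 2.149 1.806
vertex -3.192 3.391 2.947
vertex -3.982 1.789 0.873
endloop
endfacet
facet normal -0.469 0.650 0.597
outer loop
vertex -4.878 3.031 2.014
vertex -3.192 3.391 2.947
vertex -4.444 4.631 0.614
endloop
endfacet
facet normal 0.200 0.737 -0.646
outer loop
vertex -2.758 4.991 1.547
vertex -1.862 3.749 0.406
vertex -4.444 4.631 0.614
endloop
endfacet
facet normal -0.469 0.650 0.597
outer loop
vertex -4.444 4.631 0.614
vertex -3.192 3.391 2.947
vertex -2.758 4.991 1.547
endloop
endfacet
facet normal 0.860 0.183 0.476
outer loop
vertex -2.758 4.991 1.547
vertex -2.296 2.149 1.806
vertex -1.862 3.749 0.406
endloop
endfacet
facet normal 0.860 0.183 0.476
outer loop
vertex -3.192 3.391 2.947
vertex -2.296 2.149 1.806
vertex -2.758 4.991 1.547
endloop
endfacet

endsolid


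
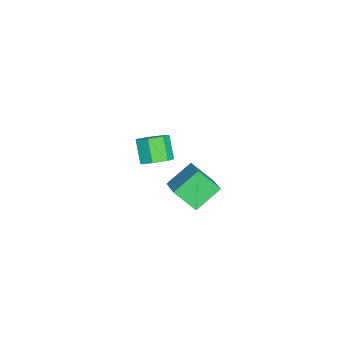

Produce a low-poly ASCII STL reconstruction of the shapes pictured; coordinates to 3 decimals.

solid 
facet normal 0.555 0.251 -0.793
outer loop
vertex -1.511 0.312 -0.04
vertex -2.055 1.052 -0.186
vertex -1.286 0.992 0.333
endloop
endfacet
facet normal 0.783 -0.477 0.398
outer loop
vertex -1.511 0.312 -0.04
vertex -1.286 0.992 0.333
vertex -2.361 -0.072 1.173
endloop
endfacet
facet normal 0.783 -0.478 0.397
outer loop
vertex -2.361 -0.072 1.173
vertex -1.286 0.992 0.333
vertex -2.136 0.607 1.546
endloop
endfacet
facet normal -0.556 -0.251 0.792
outer loop
vertex -2.361 -0.072 1.173
vertex -2.136 0.607 1.546
vertex -2.905 0.668 1.026
endloop
endfacet
facet normal 0.555 0.251 -0.793
outer loop
vertex -1.286 0.992 0.333
vertex -2.055 1.052 -0.186
vertex -1.64 1.717 0.315
endloop
endfacet
facet normal 0.706 0.360 0.609
outer loop
vertex -1.286 0.992 0.333
vertex -1.64 1.717 0.315
vertex -2.136 0.607 1.546
endloop
endfacet
facet normal 0.706 0.360 0.609
outer loop
vertex -2.136 0.607 1.546
vertex -1.64 1.717 0.315
vertex -2.49 1.332 1.528
endloop
endfacet
facet normal -0.556 -0.252 0.792
outer loop
vertex -2.136 0.607 1.546
vertex -2.49 1.332 1.528
vertex -2.905 0.668 1.026
endloop
endfacet
facet normal 0.555 0.251 -0.793
outer loop
vertex -1.64 1.717 0.315
vertex -2.055 1.052 -0.186
vertex -2.307 1.941 -0.081
endloop
endfacet
facet normal 0.097 0.927 0.362
outer loop
vertex -1.64 1.717 0.315
vertex -2.307 1.941 -0.081
vertex -2.49 1.332 1.528
endloop
endfacet
facet normal 0.098 0.927 0.362
outer loop
vertex -2.49 1.332 1.528
vertex -2.307 1.941 -0.081
vertex -3.156 1.557 1.132
endloop
endfacet
facet normal -0.556 -0.251 0.792
outer loop
vertex -2.49 1.332 1.528
vertex -3.156 1.557 1.132
vertex -2.905 0.668 1.026
endloop
endfacet
facet normal 0.556 0.251 -0.793
outer loop
vertex -2.307 1.941 -0.081
vertex -2.055 1.052 -0.186
vertex -2.784 1.497 -0.556
endloop
endfacet
facet normal -0.585 0.796 -0.157
outer loop
vertex -2.307 1.941 -0.081
vertex -2.784 1.497 -0.556
vertex -3.156 1.557 1.132
endloop
endfacet
facet normal -0.585 0.795 -0.157
outer loop
vertex -3.156 1.557 1.132
vertex -2.784 1.497 -0.556
vertex -3.633 1.112 0.657
endloop
endfacet
facet normal -0.555 -0.251 0.793
outer loop
vertex -3.156 1.557 1.132
vertex -3.633 1.112 0.657
vertex -2.905 0.668 1.026
endloop
endfacet
facet normal 0.556 0.251 -0.792
outer loop
vertex -2.784 1.497 -0.556
vertex -2.055 1.052 -0.186
vertex -2.712 0.717 -0.753
endloop
endfacet
facet normal -0.827 0.065 -0.558
outer loop
vertex -2.784 1.497 -0.556
vertex -2.712 0.717 -0.753
vertex -3.633 1.112 0.657
endloop
endfacet
facet normal -0.827 0.066 -0.559
outer loop
vertex -3.633 1.112 0.657
vertex -2.712 0.717 -0.753
vertex -3.562 0.333 0.46
endloop
endfacet
facet normal -0.555 -0.251 0.793
outer loop
vertex -3.633 1.112 0.657
vertex -3.562 0.333 0.46
vertex -2.905 0.668 1.026
endloop
endfacet
facet normal 0.556 0.251 -0.792
outer loop
vertex -2.712 0.717 -0.753
vertex -2.055 1.052 -0.186
vertex -2.146 0.19 -0.523
endloop
endfacet
facet normal -0.446 -0.714 -0.539
outer loop
vertex -2.712 0.717 -0.753
vertex -2.146 0.19 -0.523
vertex -3.562 0.333 0.46
endloop
endfacet
facet normal -0.447 -0.714 -0.539
outer loop
vertex -3.562 0.333 0.46
vertex -2.146 0.19 -0.523
vertex -2.996 -0.194 0.689
endloop
endfacet
facet normal -0.555 -0.251 0.793
outer loop
vertex -3.562 0.333 0.46
vertex -2.996 -0.194 0.689
vertex -2.905 0.668 1.026
endloop
endfacet
facet normal 0.555 0.251 -0.793
outer loop
vertex -2.146 0.19 -0.523
vertex -2.055 1.052 -0.186
vertex -1.511 0.312 -0.04
endloop
endfacet
facet normal 0.270 -0.956 -0.114
outer loop
vertex -2.146 0.19 -0.523
vertex -1.511 0.312 -0.04
vertex -2.996 -0.194 0.689
endloop
endfacet
facet normal 0.270 -0.956 -0.113
outer loop
vertex -2.996 -0.194 0.689
vertex -1.511 0.312 -0.04
vertex -2.361 -0.072 1.173
endloop
endfacet
facet normal -0.556 -0.251 0.792
outer loop
vertex -2.996 -0.194 0.689
vertex -2.361 -0.072 1.173
vertex -2.905 0.668 1.026
endloop
endfacet
facet normal -0.532 0.622 0.574
outer loop
vertex 3.688 4.081 4.367
vertex 3.864 5.204 3.314
vertex 1.926 3.459 3.408
endloop
endfacet
facet normal -0.114 -0.725 0.679
outer loop
vertex 2.836 2.396 2.426
vertex 3.688 4.081 4.367
vertex 1.926 3.459 3.408
endloop
endfacet
facet normal -0.532 0.622 0.575
outer loop
vertex 1.926 3.459 3.408
vertex 3.864 5.204 3.314
vertex 2.102 4.583 2.355
endloop
endfacet
facet normal -0.839 -0.296 -0.457
outer loop
vertex 2.102 4.583 2.355
vertex 2.836 2.396 2.426
vertex 1.926 3.459 3.408
endloop
endfacet
facet normal 0.839 0.297 0.456
outer loop
vertex 3.688 4.081 4.367
vertex 4.774 4.141 2.332
vertex 3.864 5.204 3.314
endloop
endfacet
facet normal -0.114 -0.725 0.679
outer loop
vertex 4.598 3.017 3.385
vertex 3.688 4.081 4.367
vertex 2.836 2.396 2.426
endloop
endfacet
facet normal 0.839 0.296 0.456
outer loop
vertex 4.598 3.017 3.385
vertex 4.774 4.141 2.332
vertex 3.688 4.081 4.367
endloop
endfacet
facet normal 0.114 0.725 -0.679
outer loop
vertex 3.864 5.204 3.314
vertex 4.774 4.141 2.332
vertex 2.102 4.583 2.355
endloop
endfacet
facet normal -0.839 -0.296 -0.456
outer loop
vertex 3.012 3.519 1.373
vertex 2.836 2.396 2.426
vertex 2.102 4.583 2.355
endloop
endfacet
facet normal 0.114 0.725 -0.680
outer loop
vertex 2.102 4.583 2.355
vertex 4.774 4.141 2.332
vertex 3.012 3.519 1.373
endloop
endfacet
facet normal 0.532 -0.622 -0.575
outer loop
vertex 3.012 3.519 1.373
vertex 4.598 3.017 3.385
vertex 2.836 2.396 2.426
endloop
endfacet
facet normal 0.532 -0.622 -0.575
outer loop
vertex 4.774 4.141 2.332
vertex 4.598 3.017 3.385
vertex 3.012 3.519 1.373
endloop
endfacet

endsolid


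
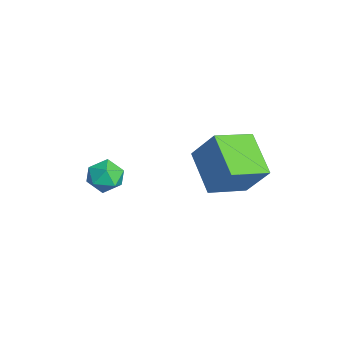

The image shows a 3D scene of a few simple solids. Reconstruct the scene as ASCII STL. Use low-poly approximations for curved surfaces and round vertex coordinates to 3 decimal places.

solid 
facet normal -0.393 -0.417 -0.820
outer loop
vertex -1.04 2.461 2.356
vertex -1.639 4.168 1.776
vertex 0.808 2.757 1.319
endloop
endfacet
facet normal 0.315 -0.898 0.305
outer loop
vertex 1.539 3.532 2.844
vertex -1.04 2.461 2.356
vertex 0.808 2.757 1.319
endloop
endfacet
facet normal -0.393 -0.416 -0.820
outer loop
vertex 0.808 2.757 1.319
vertex -1.639 4.168 1.776
vertex 0.209 4.465 0.739
endloop
endfacet
facet normal 0.864 0.138 -0.484
outer loop
vertex 0.209 4.465 0.739
vertex 1.539 3.532 2.844
vertex 0.808 2.757 1.319
endloop
endfacet
facet normal -0.864 -0.139 0.484
outer loop
vertex -1.04 2.461 2.356
vertex -0.908 4.943 3.301
vertex -1.639 4.168 1.776
endloop
endfacet
facet normal 0.315 -0.899 0.305
outer loop
vertex -0.309 3.235 3.881
vertex -1.04 2.461 2.356
vertex 1.539 3.532 2.844
endloop
endfacet
facet normal -0.864 -0.138 0.484
outer loop
vertex -0.309 3.235 3.881
vertex -0.908 4.943 3.301
vertex -1.04 2.461 2.356
endloop
endfacet
facet normal -0.316 0.898 -0.305
outer loop
vertex -1.639 4.168 1.776
vertex -0.908 4.943 3.301
vertex 0.209 4.465 0.739
endloop
endfacet
facet normal 0.864 0.139 -0.484
outer loop
vertex 0.94 5.239 2.264
vertex 1.539 3.532 2.844
vertex 0.209 4.465 0.739
endloop
endfacet
facet normal -0.315 0.899 -0.305
outer loop
vertex 0.209 4.465 0.739
vertex -0.908 4.943 3.301
vertex 0.94 5.239 2.264
endloop
endfacet
facet normal 0.393 0.416 0.820
outer loop
vertex 0.94 5.239 2.264
vertex -0.309 3.235 3.881
vertex 1.539 3.532 2.844
endloop
endfacet
facet normal 0.393 0.416 0.820
outer loop
vertex -0.908 4.943 3.301
vertex -0.309 3.235 3.881
vertex 0.94 5.239 2.264
endloop
endfacet
facet normal -0.053 -0.240 0.969
outer loop
vertex -3.422 -0.579 0.677
vertex -3.146 -1.418 0.484
vertex -2.539 -0.776 0.676
endloop
endfacet
facet normal 0.102 0.452 0.886
outer loop
vertex -3.422 -0.579 0.677
vertex -2.539 -0.776 0.676
vertex -2.829 0.0 0.314
endloop
endfacet
facet normal -0.422 0.751 0.508
outer loop
vertex -3.422 -0.579 0.677
vertex -2.829 0.0 0.314
vertex -3.616 -0.162 -0.101
endloop
endfacet
facet normal -0.902 0.244 0.356
outer loop
vertex -3.422 -0.579 0.677
vertex -3.616 -0.162 -0.101
vertex -3.812 -1.039 0.003
endloop
endfacet
facet normal -0.673 -0.369 0.641
outer loop
vertex -3.422 -0.579 0.677
vertex -3.812 -1.039 0.003
vertex -3.146 -1.418 0.484
endloop
endfacet
facet normal 0.704 0.499 0.506
outer loop
vertex -2.829 0.0 0.314
vertex -2.539 -0.776 0.676
vertex -2.188 -0.481 -0.103
endloop
endfacet
facet normal 0.454 -0.621 0.639
outer loop
vertex -2.539 -0.776 0.676
vertex -3.146 -1.418 0.484
vertex -2.384 -1.358 0.001
endloop
endfacet
facet normal -0.550 -0.828 0.109
outer loop
vertex -3.146 -1.418 0.484
vertex -3.812 -1.039 0.003
vertex -3.171 -1.52 -0.414
endloop
endfacet
facet normal -0.921 0.164 -0.353
outer loop
vertex -3.812 -1.039 0.003
vertex -3.616 -0.162 -0.101
vertex -3.461 -0.744 -0.776
endloop
endfacet
facet normal -0.146 0.983 -0.108
outer loop
vertex -3.616 -0.162 -0.101
vertex -2.829 0.0 0.314
vertex -2.854 -0.102 -0.584
endloop
endfacet
facet normal 0.902 -0.244 -0.356
outer loop
vertex -2.578 -0.941 -0.777
vertex -2.188 -0.481 -0.103
vertex -2.384 -1.358 0.001
endloop
endfacet
facet normal 0.422 -0.751 -0.508
outer loop
vertex -2.578 -0.941 -0.777
vertex -2.384 -1.358 0.001
vertex -3.171 -1.52 -0.414
endloop
endfacet
facet normal -0.102 -0.452 -0.886
outer loop
vertex -2.578 -0.941 -0.777
vertex -3.171 -1.52 -0.414
vertex -3.461 -0.744 -0.776
endloop
endfacet
facet normal 0.053 0.240 -0.969
outer loop
vertex -2.578 -0.941 -0.777
vertex -3.461 -0.744 -0.776
vertex -2.854 -0.102 -0.584
endloop
endfacet
facet normal 0.673 0.369 -0.641
outer loop
vertex -2.578 -0.941 -0.777
vertex -2.854 -0.102 -0.584
vertex -2.188 -0.481 -0.103
endloop
endfacet
facet normal 0.921 -0.164 0.353
outer loop
vertex -2.384 -1.358 0.001
vertex -2.188 -0.481 -0.103
vertex -2.539 -0.776 0.676
endloop
endfacet
facet normal 0.146 -0.983 0.108
outer loop
vertex -3.171 -1.52 -0.414
vertex -2.384 -1.358 0.001
vertex -3.146 -1.418 0.484
endloop
endfacet
facet normal -0.704 -0.499 -0.506
outer loop
vertex -3.461 -0.744 -0.776
vertex -3.171 -1.52 -0.414
vertex -3.812 -1.039 0.003
endloop
endfacet
facet normal -0.454 0.621 -0.639
outer loop
vertex -2.854 -0.102 -0.584
vertex -3.461 -0.744 -0.776
vertex -3.616 -0.162 -0.101
endloop
endfacet
facet normal 0.550 0.828 -0.109
outer loop
vertex -2.188 -0.481 -0.103
vertex -2.854 -0.102 -0.584
vertex -2.829 0.0 0.314
endloop
endfacet

endsolid


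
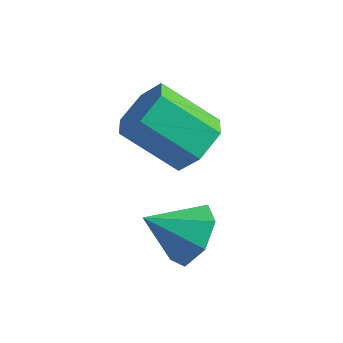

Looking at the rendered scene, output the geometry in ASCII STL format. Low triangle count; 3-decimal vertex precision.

solid 
facet normal 0.709 0.330 -0.623
outer loop
vertex -2.368 2.455 -2.418
vertex -2.854 3.093 -2.633
vertex -2.328 3.167 -1.995
endloop
endfacet
facet normal 0.704 -0.392 0.593
outer loop
vertex -2.368 2.455 -2.418
vertex -2.328 3.167 -1.995
vertex -3.58 1.889 -1.353
endloop
endfacet
facet normal 0.704 -0.392 0.593
outer loop
vertex -3.58 1.889 -1.353
vertex -2.328 3.167 -1.995
vertex -3.54 2.602 -0.929
endloop
endfacet
facet normal -0.709 -0.331 0.623
outer loop
vertex -3.58 1.889 -1.353
vertex -3.54 2.602 -0.929
vertex -4.066 2.527 -1.567
endloop
endfacet
facet normal 0.709 0.331 -0.623
outer loop
vertex -2.328 3.167 -1.995
vertex -2.854 3.093 -2.633
vertex -2.814 3.805 -2.209
endloop
endfacet
facet normal 0.394 0.548 0.738
outer loop
vertex -2.328 3.167 -1.995
vertex -2.814 3.805 -2.209
vertex -3.54 2.602 -0.929
endloop
endfacet
facet normal 0.393 0.548 0.738
outer loop
vertex -3.54 2.602 -0.929
vertex -2.814 3.805 -2.209
vertex -4.026 3.24 -1.144
endloop
endfacet
facet normal -0.709 -0.330 0.623
outer loop
vertex -3.54 2.602 -0.929
vertex -4.026 3.24 -1.144
vertex -4.066 2.527 -1.567
endloop
endfacet
facet normal 0.709 0.331 -0.623
outer loop
vertex -2.814 3.805 -2.209
vertex -2.854 3.093 -2.633
vertex -3.34 3.731 -2.847
endloop
endfacet
facet normal -0.310 0.940 0.146
outer loop
vertex -2.814 3.805 -2.209
vertex -3.34 3.731 -2.847
vertex -4.026 3.24 -1.144
endloop
endfacet
facet normal -0.311 0.939 0.146
outer loop
vertex -4.026 3.24 -1.144
vertex -3.34 3.731 -2.847
vertex -4.552 3.165 -1.782
endloop
endfacet
facet normal -0.709 -0.330 0.623
outer loop
vertex -4.026 3.24 -1.144
vertex -4.552 3.165 -1.782
vertex -4.066 2.527 -1.567
endloop
endfacet
facet normal 0.709 0.331 -0.623
outer loop
vertex -3.34 3.731 -2.847
vertex -2.854 3.093 -2.633
vertex -3.38 3.018 -3.271
endloop
endfacet
facet normal -0.704 0.392 -0.593
outer loop
vertex -3.34 3.731 -2.847
vertex -3.38 3.018 -3.271
vertex -4.552 3.165 -1.782
endloop
endfacet
facet normal -0.704 0.392 -0.593
outer loop
vertex -4.552 3.165 -1.782
vertex -3.38 3.018 -3.271
vertex -4.592 2.453 -2.205
endloop
endfacet
facet normal -0.709 -0.330 0.623
outer loop
vertex -4.552 3.165 -1.782
vertex -4.592 2.453 -2.205
vertex -4.066 2.527 -1.567
endloop
endfacet
facet normal 0.709 0.330 -0.623
outer loop
vertex -3.38 3.018 -3.271
vertex -2.854 3.093 -2.633
vertex -2.894 2.38 -3.056
endloop
endfacet
facet normal -0.393 -0.548 -0.738
outer loop
vertex -3.38 3.018 -3.271
vertex -2.894 2.38 -3.056
vertex -4.592 2.453 -2.205
endloop
endfacet
facet normal -0.394 -0.548 -0.738
outer loop
vertex -4.592 2.453 -2.205
vertex -2.894 2.38 -3.056
vertex -4.106 1.815 -1.991
endloop
endfacet
facet normal -0.709 -0.331 0.623
outer loop
vertex -4.592 2.453 -2.205
vertex -4.106 1.815 -1.991
vertex -4.066 2.527 -1.567
endloop
endfacet
facet normal 0.709 0.330 -0.623
outer loop
vertex -2.894 2.38 -3.056
vertex -2.854 3.093 -2.633
vertex -2.368 2.455 -2.418
endloop
endfacet
facet normal 0.310 -0.939 -0.145
outer loop
vertex -2.894 2.38 -3.056
vertex -2.368 2.455 -2.418
vertex -4.106 1.815 -1.991
endloop
endfacet
facet normal 0.310 -0.939 -0.147
outer loop
vertex -4.106 1.815 -1.991
vertex -2.368 2.455 -2.418
vertex -3.58 1.889 -1.353
endloop
endfacet
facet normal -0.709 -0.331 0.623
outer loop
vertex -4.106 1.815 -1.991
vertex -3.58 1.889 -1.353
vertex -4.066 2.527 -1.567
endloop
endfacet
facet normal 0.592 0.567 -0.573
outer loop
vertex -1.087 1.273 -3.014
vertex -1.598 1.135 -3.679
vertex -1.636 1.758 -3.102
endloop
endfacet
facet normal -0.037 0.138 0.990
outer loop
vertex -1.087 1.273 -3.014
vertex -1.636 1.758 -3.102
vertex -2.362 0.405 -2.941
endloop
endfacet
facet normal 0.593 0.566 -0.572
outer loop
vertex -1.636 1.758 -3.102
vertex -1.598 1.135 -3.679
vertex -2.156 1.774 -3.625
endloop
endfacet
facet normal -0.637 0.419 0.647
outer loop
vertex -1.636 1.758 -3.102
vertex -2.156 1.774 -3.625
vertex -2.362 0.405 -2.941
endloop
endfacet
facet normal 0.593 0.566 -0.572
outer loop
vertex -2.156 1.774 -3.625
vertex -1.598 1.135 -3.679
vertex -2.256 1.309 -4.189
endloop
endfacet
facet normal -0.985 0.167 0.037
outer loop
vertex -2.156 1.774 -3.625
vertex -2.256 1.309 -4.189
vertex -2.362 0.405 -2.941
endloop
endfacet
facet normal 0.593 0.567 -0.572
outer loop
vertex -2.256 1.309 -4.189
vertex -1.598 1.135 -3.679
vertex -1.86 0.713 -4.369
endloop
endfacet
facet normal -0.819 -0.429 -0.381
outer loop
vertex -2.256 1.309 -4.189
vertex -1.86 0.713 -4.369
vertex -2.362 0.405 -2.941
endloop
endfacet
facet normal 0.593 0.567 -0.572
outer loop
vertex -1.86 0.713 -4.369
vertex -1.598 1.135 -3.679
vertex -1.267 0.435 -4.03
endloop
endfacet
facet normal -0.264 -0.919 -0.291
outer loop
vertex -1.86 0.713 -4.369
vertex -1.267 0.435 -4.03
vertex -2.362 0.405 -2.941
endloop
endfacet
facet normal 0.592 0.567 -0.573
outer loop
vertex -1.267 0.435 -4.03
vertex -1.598 1.135 -3.679
vertex -0.923 0.685 -3.427
endloop
endfacet
facet normal 0.262 -0.935 0.238
outer loop
vertex -1.267 0.435 -4.03
vertex -0.923 0.685 -3.427
vertex -2.362 0.405 -2.941
endloop
endfacet
facet normal 0.592 0.567 -0.573
outer loop
vertex -0.923 0.685 -3.427
vertex -1.598 1.135 -3.679
vertex -1.087 1.273 -3.014
endloop
endfacet
facet normal 0.363 -0.466 0.807
outer loop
vertex -0.923 0.685 -3.427
vertex -1.087 1.273 -3.014
vertex -2.362 0.405 -2.941
endloop
endfacet

endsolid


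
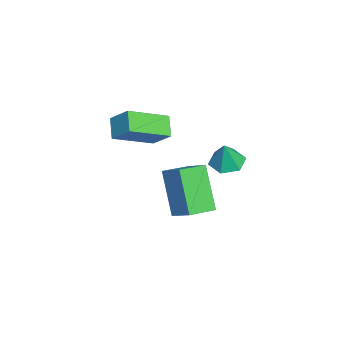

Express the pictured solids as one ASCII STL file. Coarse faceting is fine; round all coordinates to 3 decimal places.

solid 
facet normal -0.303 0.084 -0.949
outer loop
vertex 3.838 1.949 1.448
vertex 3.366 1.486 1.558
vertex 3.229 2.134 1.659
endloop
endfacet
facet normal 0.398 0.803 0.444
outer loop
vertex 3.838 1.949 1.448
vertex 3.229 2.134 1.659
vertex 3.694 1.394 2.582
endloop
endfacet
facet normal -0.304 0.084 -0.949
outer loop
vertex 3.229 2.134 1.659
vertex 3.366 1.486 1.558
vertex 2.758 1.671 1.769
endloop
endfacet
facet normal -0.421 0.592 0.687
outer loop
vertex 3.229 2.134 1.659
vertex 2.758 1.671 1.769
vertex 3.694 1.394 2.582
endloop
endfacet
facet normal -0.303 0.086 -0.949
outer loop
vertex 2.758 1.671 1.769
vertex 3.366 1.486 1.558
vertex 2.894 1.023 1.667
endloop
endfacet
facet normal -0.676 -0.251 0.693
outer loop
vertex 2.758 1.671 1.769
vertex 2.894 1.023 1.667
vertex 3.694 1.394 2.582
endloop
endfacet
facet normal -0.303 0.085 -0.949
outer loop
vertex 2.894 1.023 1.667
vertex 3.366 1.486 1.558
vertex 3.503 0.838 1.456
endloop
endfacet
facet normal -0.111 -0.884 0.455
outer loop
vertex 2.894 1.023 1.667
vertex 3.503 0.838 1.456
vertex 3.694 1.394 2.582
endloop
endfacet
facet normal -0.305 0.085 -0.949
outer loop
vertex 3.503 0.838 1.456
vertex 3.366 1.486 1.558
vertex 3.974 1.301 1.346
endloop
endfacet
facet normal 0.710 -0.672 0.211
outer loop
vertex 3.503 0.838 1.456
vertex 3.974 1.301 1.346
vertex 3.694 1.394 2.582
endloop
endfacet
facet normal -0.305 0.085 -0.949
outer loop
vertex 3.974 1.301 1.346
vertex 3.366 1.486 1.558
vertex 3.838 1.949 1.448
endloop
endfacet
facet normal 0.964 0.170 0.206
outer loop
vertex 3.974 1.301 1.346
vertex 3.838 1.949 1.448
vertex 3.694 1.394 2.582
endloop
endfacet
facet normal -0.626 0.760 -0.175
outer loop
vertex -0.105 0.513 -1.144
vertex 0.927 0.969 -2.856
vertex -0.778 -0.177 -1.734
endloop
endfacet
facet normal -0.504 -0.223 0.835
outer loop
vertex -0.027 -1.089 -1.524
vertex -0.105 0.513 -1.144
vertex -0.778 -0.177 -1.734
endloop
endfacet
facet normal -0.626 0.760 -0.175
outer loop
vertex -0.778 -0.177 -1.734
vertex 0.927 0.969 -2.856
vertex 0.254 0.279 -3.446
endloop
endfacet
facet normal -0.596 -0.611 -0.522
outer loop
vertex 0.254 0.279 -3.446
vertex -0.027 -1.089 -1.524
vertex -0.778 -0.177 -1.734
endloop
endfacet
facet normal 0.596 0.611 0.522
outer loop
vertex -0.105 0.513 -1.144
vertex 1.678 0.057 -2.646
vertex 0.927 0.969 -2.856
endloop
endfacet
facet normal -0.504 -0.223 0.835
outer loop
vertex 0.646 -0.399 -0.934
vertex -0.105 0.513 -1.144
vertex -0.027 -1.089 -1.524
endloop
endfacet
facet normal 0.596 0.611 0.522
outer loop
vertex 0.646 -0.399 -0.934
vertex 1.678 0.057 -2.646
vertex -0.105 0.513 -1.144
endloop
endfacet
facet normal 0.504 0.223 -0.835
outer loop
vertex 0.927 0.969 -2.856
vertex 1.678 0.057 -2.646
vertex 0.254 0.279 -3.446
endloop
endfacet
facet normal -0.596 -0.611 -0.522
outer loop
vertex 1.005 -0.633 -3.236
vertex -0.027 -1.089 -1.524
vertex 0.254 0.279 -3.446
endloop
endfacet
facet normal 0.504 0.223 -0.835
outer loop
vertex 0.254 0.279 -3.446
vertex 1.678 0.057 -2.646
vertex 1.005 -0.633 -3.236
endloop
endfacet
facet normal 0.626 -0.760 0.175
outer loop
vertex 1.005 -0.633 -3.236
vertex 0.646 -0.399 -0.934
vertex -0.027 -1.089 -1.524
endloop
endfacet
facet normal 0.626 -0.760 0.175
outer loop
vertex 1.678 0.057 -2.646
vertex 0.646 -0.399 -0.934
vertex 1.005 -0.633 -3.236
endloop
endfacet
facet normal -0.412 -0.623 -0.665
outer loop
vertex -0.05 -2.926 0.137
vertex -0.801 -3.068 0.735
vertex -0.945 -1.496 -0.647
endloop
endfacet
facet normal 0.774 0.146 -0.616
outer loop
vertex -0.479 -0.792 0.105
vertex -0.05 -2.926 0.137
vertex -0.945 -1.496 -0.647
endloop
endfacet
facet normal -0.412 -0.623 -0.665
outer loop
vertex -0.945 -1.496 -0.647
vertex -0.801 -3.068 0.735
vertex -1.695 -1.638 -0.049
endloop
endfacet
facet normal -0.481 0.769 -0.421
outer loop
vertex -1.695 -1.638 -0.049
vertex -0.479 -0.792 0.105
vertex -0.945 -1.496 -0.647
endloop
endfacet
facet normal 0.481 -0.769 0.422
outer loop
vertex -0.05 -2.926 0.137
vertex -0.335 -2.364 1.487
vertex -0.801 -3.068 0.735
endloop
endfacet
facet normal 0.774 0.146 -0.616
outer loop
vertex 0.415 -2.222 0.889
vertex -0.05 -2.926 0.137
vertex -0.479 -0.792 0.105
endloop
endfacet
facet normal 0.482 -0.768 0.422
outer loop
vertex 0.415 -2.222 0.889
vertex -0.335 -2.364 1.487
vertex -0.05 -2.926 0.137
endloop
endfacet
facet normal -0.774 -0.146 0.616
outer loop
vertex -0.801 -3.068 0.735
vertex -0.335 -2.364 1.487
vertex -1.695 -1.638 -0.049
endloop
endfacet
facet normal -0.481 0.768 -0.422
outer loop
vertex -1.23 -0.934 0.703
vertex -0.479 -0.792 0.105
vertex -1.695 -1.638 -0.049
endloop
endfacet
facet normal -0.774 -0.147 0.616
outer loop
vertex -1.695 -1.638 -0.049
vertex -0.335 -2.364 1.487
vertex -1.23 -0.934 0.703
endloop
endfacet
facet normal 0.412 0.622 0.665
outer loop
vertex -1.23 -0.934 0.703
vertex 0.415 -2.222 0.889
vertex -0.479 -0.792 0.105
endloop
endfacet
facet normal 0.412 0.623 0.665
outer loop
vertex -0.335 -2.364 1.487
vertex 0.415 -2.222 0.889
vertex -1.23 -0.934 0.703
endloop
endfacet

endsolid


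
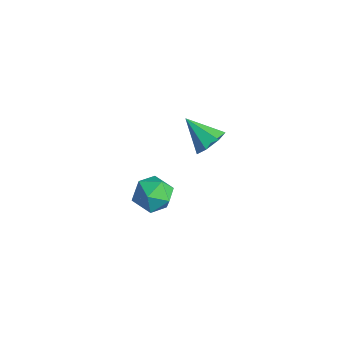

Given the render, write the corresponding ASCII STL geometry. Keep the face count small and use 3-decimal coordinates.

solid 
facet normal 0.728 0.318 -0.607
outer loop
vertex 3.239 1.965 3.14
vertex 2.694 2.567 2.802
vertex 3.235 2.643 3.491
endloop
endfacet
facet normal 0.322 -0.434 0.842
outer loop
vertex 3.239 1.965 3.14
vertex 3.235 2.643 3.491
vertex 1.426 2.013 3.858
endloop
endfacet
facet normal 0.728 0.318 -0.607
outer loop
vertex 3.235 2.643 3.491
vertex 2.694 2.567 2.802
vertex 2.824 3.264 3.323
endloop
endfacet
facet normal 0.084 0.311 0.947
outer loop
vertex 3.235 2.643 3.491
vertex 2.824 3.264 3.323
vertex 1.426 2.013 3.858
endloop
endfacet
facet normal 0.728 0.318 -0.607
outer loop
vertex 2.824 3.264 3.323
vertex 2.694 2.567 2.802
vertex 2.314 3.36 2.762
endloop
endfacet
facet normal -0.445 0.723 0.528
outer loop
vertex 2.824 3.264 3.323
vertex 2.314 3.36 2.762
vertex 1.426 2.013 3.858
endloop
endfacet
facet normal 0.729 0.319 -0.606
outer loop
vertex 2.314 3.36 2.762
vertex 2.694 2.567 2.802
vertex 2.091 2.859 2.231
endloop
endfacet
facet normal -0.866 0.490 -0.099
outer loop
vertex 2.314 3.36 2.762
vertex 2.091 2.859 2.231
vertex 1.426 2.013 3.858
endloop
endfacet
facet normal 0.729 0.317 -0.607
outer loop
vertex 2.091 2.859 2.231
vertex 2.694 2.567 2.802
vertex 2.321 2.138 2.13
endloop
endfacet
facet normal -0.862 -0.210 -0.462
outer loop
vertex 2.091 2.859 2.231
vertex 2.321 2.138 2.13
vertex 1.426 2.013 3.858
endloop
endfacet
facet normal 0.728 0.318 -0.607
outer loop
vertex 2.321 2.138 2.13
vertex 2.694 2.567 2.802
vertex 2.832 1.74 2.535
endloop
endfacet
facet normal -0.436 -0.853 -0.288
outer loop
vertex 2.321 2.138 2.13
vertex 2.832 1.74 2.535
vertex 1.426 2.013 3.858
endloop
endfacet
facet normal 0.728 0.318 -0.608
outer loop
vertex 2.832 1.74 2.535
vertex 2.694 2.567 2.802
vertex 3.239 1.965 3.14
endloop
endfacet
facet normal 0.091 -0.952 0.293
outer loop
vertex 2.832 1.74 2.535
vertex 3.239 1.965 3.14
vertex 1.426 2.013 3.858
endloop
endfacet
facet normal -0.914 0.358 -0.190
outer loop
vertex -0.487 1.675 -3.634
vertex -0.943 0.758 -3.167
vertex -0.721 1.661 -2.534
endloop
endfacet
facet normal -0.449 0.890 -0.084
outer loop
vertex -0.487 1.675 -3.634
vertex -0.721 1.661 -2.534
vertex 0.243 2.113 -2.898
endloop
endfacet
facet normal 0.075 0.822 -0.564
outer loop
vertex -0.487 1.675 -3.634
vertex 0.243 2.113 -2.898
vertex 0.616 1.49 -3.757
endloop
endfacet
facet normal -0.066 0.249 -0.966
outer loop
vertex -0.487 1.675 -3.634
vertex 0.616 1.49 -3.757
vertex -0.117 0.652 -3.923
endloop
endfacet
facet normal -0.677 -0.037 -0.735
outer loop
vertex -0.487 1.675 -3.634
vertex -0.117 0.652 -3.923
vertex -0.943 0.758 -3.167
endloop
endfacet
facet normal -0.166 0.808 0.565
outer loop
vertex 0.243 2.113 -2.898
vertex -0.721 1.661 -2.534
vertex 0.237 1.468 -1.977
endloop
endfacet
facet normal -0.918 -0.051 0.394
outer loop
vertex -0.721 1.661 -2.534
vertex -0.943 0.758 -3.167
vertex -0.496 0.63 -2.143
endloop
endfacet
facet normal -0.535 -0.691 -0.487
outer loop
vertex -0.943 0.758 -3.167
vertex -0.117 0.652 -3.923
vertex -0.123 0.007 -3.002
endloop
endfacet
facet normal 0.455 -0.227 -0.861
outer loop
vertex -0.117 0.652 -3.923
vertex 0.616 1.49 -3.757
vertex 0.841 0.459 -3.366
endloop
endfacet
facet normal 0.683 0.699 -0.211
outer loop
vertex 0.616 1.49 -3.757
vertex 0.243 2.113 -2.898
vertex 1.063 1.362 -2.733
endloop
endfacet
facet normal 0.066 -0.249 0.966
outer loop
vertex 0.607 0.445 -2.266
vertex 0.237 1.468 -1.977
vertex -0.496 0.63 -2.143
endloop
endfacet
facet normal -0.075 -0.822 0.564
outer loop
vertex 0.607 0.445 -2.266
vertex -0.496 0.63 -2.143
vertex -0.123 0.007 -3.002
endloop
endfacet
facet normal 0.449 -0.890 0.084
outer loop
vertex 0.607 0.445 -2.266
vertex -0.123 0.007 -3.002
vertex 0.841 0.459 -3.366
endloop
endfacet
facet normal 0.914 -0.358 0.190
outer loop
vertex 0.607 0.445 -2.266
vertex 0.841 0.459 -3.366
vertex 1.063 1.362 -2.733
endloop
endfacet
facet normal 0.677 0.037 0.735
outer loop
vertex 0.607 0.445 -2.266
vertex 1.063 1.362 -2.733
vertex 0.237 1.468 -1.977
endloop
endfacet
facet normal -0.455 0.227 0.861
outer loop
vertex -0.496 0.63 -2.143
vertex 0.237 1.468 -1.977
vertex -0.721 1.661 -2.534
endloop
endfacet
facet normal -0.683 -0.699 0.211
outer loop
vertex -0.123 0.007 -3.002
vertex -0.496 0.63 -2.143
vertex -0.943 0.758 -3.167
endloop
endfacet
facet normal 0.166 -0.808 -0.565
outer loop
vertex 0.841 0.459 -3.366
vertex -0.123 0.007 -3.002
vertex -0.117 0.652 -3.923
endloop
endfacet
facet normal 0.918 0.051 -0.394
outer loop
vertex 1.063 1.362 -2.733
vertex 0.841 0.459 -3.366
vertex 0.616 1.49 -3.757
endloop
endfacet
facet normal 0.535 0.691 0.487
outer loop
vertex 0.237 1.468 -1.977
vertex 1.063 1.362 -2.733
vertex 0.243 2.113 -2.898
endloop
endfacet

endsolid


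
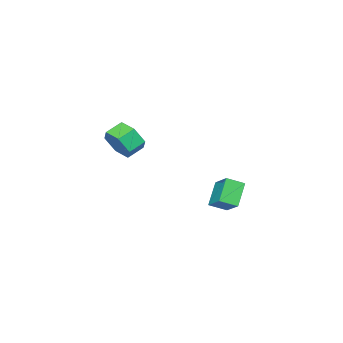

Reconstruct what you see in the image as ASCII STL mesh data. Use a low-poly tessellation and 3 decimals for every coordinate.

solid 
facet normal 0.913 -0.116 -0.392
outer loop
vertex 1.206 -3.661 4.364
vertex 0.875 -3.156 3.444
vertex 1.304 -2.569 4.27
endloop
endfacet
facet normal 0.399 0.043 0.916
outer loop
vertex 1.206 -3.661 4.364
vertex 1.304 -2.569 4.27
vertex 0.157 -3.528 4.815
endloop
endfacet
facet normal 0.399 0.043 0.916
outer loop
vertex 0.157 -3.528 4.815
vertex 1.304 -2.569 4.27
vertex 0.254 -2.436 4.721
endloop
endfacet
facet normal -0.912 0.115 0.393
outer loop
vertex 0.157 -3.528 4.815
vertex 0.254 -2.436 4.721
vertex -0.175 -3.024 3.896
endloop
endfacet
facet normal 0.913 -0.115 -0.392
outer loop
vertex 1.304 -2.569 4.27
vertex 0.875 -3.156 3.444
vertex 0.972 -2.065 3.35
endloop
endfacet
facet normal 0.276 0.881 0.383
outer loop
vertex 1.304 -2.569 4.27
vertex 0.972 -2.065 3.35
vertex 0.254 -2.436 4.721
endloop
endfacet
facet normal 0.277 0.881 0.383
outer loop
vertex 0.254 -2.436 4.721
vertex 0.972 -2.065 3.35
vertex -0.077 -1.932 3.801
endloop
endfacet
facet normal -0.913 0.116 0.392
outer loop
vertex 0.254 -2.436 4.721
vertex -0.077 -1.932 3.801
vertex -0.175 -3.024 3.896
endloop
endfacet
facet normal 0.912 -0.115 -0.393
outer loop
vertex 0.972 -2.065 3.35
vertex 0.875 -3.156 3.444
vertex 0.543 -2.652 2.525
endloop
endfacet
facet normal -0.123 0.838 -0.532
outer loop
vertex 0.972 -2.065 3.35
vertex 0.543 -2.652 2.525
vertex -0.077 -1.932 3.801
endloop
endfacet
facet normal -0.123 0.838 -0.532
outer loop
vertex -0.077 -1.932 3.801
vertex 0.543 -2.652 2.525
vertex -0.506 -2.519 2.976
endloop
endfacet
facet normal -0.913 0.116 0.392
outer loop
vertex -0.077 -1.932 3.801
vertex -0.506 -2.519 2.976
vertex -0.175 -3.024 3.896
endloop
endfacet
facet normal 0.912 -0.115 -0.393
outer loop
vertex 0.543 -2.652 2.525
vertex 0.875 -3.156 3.444
vertex 0.446 -3.744 2.619
endloop
endfacet
facet normal -0.399 -0.043 -0.916
outer loop
vertex 0.543 -2.652 2.525
vertex 0.446 -3.744 2.619
vertex -0.506 -2.519 2.976
endloop
endfacet
facet normal -0.399 -0.043 -0.916
outer loop
vertex -0.506 -2.519 2.976
vertex 0.446 -3.744 2.619
vertex -0.604 -3.611 3.07
endloop
endfacet
facet normal -0.913 0.116 0.392
outer loop
vertex -0.506 -2.519 2.976
vertex -0.604 -3.611 3.07
vertex -0.175 -3.024 3.896
endloop
endfacet
facet normal 0.913 -0.116 -0.392
outer loop
vertex 0.446 -3.744 2.619
vertex 0.875 -3.156 3.444
vertex 0.777 -4.248 3.539
endloop
endfacet
facet normal -0.276 -0.881 -0.383
outer loop
vertex 0.446 -3.744 2.619
vertex 0.777 -4.248 3.539
vertex -0.604 -3.611 3.07
endloop
endfacet
facet normal -0.276 -0.881 -0.383
outer loop
vertex -0.604 -3.611 3.07
vertex 0.777 -4.248 3.539
vertex -0.272 -4.115 3.99
endloop
endfacet
facet normal -0.913 0.115 0.392
outer loop
vertex -0.604 -3.611 3.07
vertex -0.272 -4.115 3.99
vertex -0.175 -3.024 3.896
endloop
endfacet
facet normal 0.913 -0.116 -0.392
outer loop
vertex 0.777 -4.248 3.539
vertex 0.875 -3.156 3.444
vertex 1.206 -3.661 4.364
endloop
endfacet
facet normal 0.123 -0.838 0.532
outer loop
vertex 0.777 -4.248 3.539
vertex 1.206 -3.661 4.364
vertex -0.272 -4.115 3.99
endloop
endfacet
facet normal 0.123 -0.838 0.532
outer loop
vertex -0.272 -4.115 3.99
vertex 1.206 -3.661 4.364
vertex 0.157 -3.528 4.815
endloop
endfacet
facet normal -0.912 0.115 0.393
outer loop
vertex -0.272 -4.115 3.99
vertex 0.157 -3.528 4.815
vertex -0.175 -3.024 3.896
endloop
endfacet
facet normal -0.701 0.583 -0.410
outer loop
vertex -1.398 4.232 2.437
vertex -0.336 4.736 1.337
vertex -1.828 3.04 1.477
endloop
endfacet
facet normal -0.659 -0.313 0.684
outer loop
vertex -1.064 2.404 1.923
vertex -1.398 4.232 2.437
vertex -1.828 3.04 1.477
endloop
endfacet
facet normal -0.702 0.583 -0.409
outer loop
vertex -1.828 3.04 1.477
vertex -0.336 4.736 1.337
vertex -0.767 3.544 0.376
endloop
endfacet
facet normal -0.271 -0.749 -0.604
outer loop
vertex -0.767 3.544 0.376
vertex -1.064 2.404 1.923
vertex -1.828 3.04 1.477
endloop
endfacet
facet normal 0.271 0.749 0.605
outer loop
vertex -1.398 4.232 2.437
vertex 0.428 4.1 1.783
vertex -0.336 4.736 1.337
endloop
endfacet
facet normal -0.659 -0.313 0.684
outer loop
vertex -0.633 3.596 2.884
vertex -1.398 4.232 2.437
vertex -1.064 2.404 1.923
endloop
endfacet
facet normal 0.270 0.750 0.604
outer loop
vertex -0.633 3.596 2.884
vertex 0.428 4.1 1.783
vertex -1.398 4.232 2.437
endloop
endfacet
facet normal 0.659 0.313 -0.684
outer loop
vertex -0.336 4.736 1.337
vertex 0.428 4.1 1.783
vertex -0.767 3.544 0.376
endloop
endfacet
facet normal -0.270 -0.750 -0.604
outer loop
vertex -0.002 2.908 0.823
vertex -1.064 2.404 1.923
vertex -0.767 3.544 0.376
endloop
endfacet
facet normal 0.659 0.313 -0.684
outer loop
vertex -0.767 3.544 0.376
vertex 0.428 4.1 1.783
vertex -0.002 2.908 0.823
endloop
endfacet
facet normal 0.701 -0.584 0.410
outer loop
vertex -0.002 2.908 0.823
vertex -0.633 3.596 2.884
vertex -1.064 2.404 1.923
endloop
endfacet
facet normal 0.702 -0.583 0.409
outer loop
vertex 0.428 4.1 1.783
vertex -0.633 3.596 2.884
vertex -0.002 2.908 0.823
endloop
endfacet

endsolid
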